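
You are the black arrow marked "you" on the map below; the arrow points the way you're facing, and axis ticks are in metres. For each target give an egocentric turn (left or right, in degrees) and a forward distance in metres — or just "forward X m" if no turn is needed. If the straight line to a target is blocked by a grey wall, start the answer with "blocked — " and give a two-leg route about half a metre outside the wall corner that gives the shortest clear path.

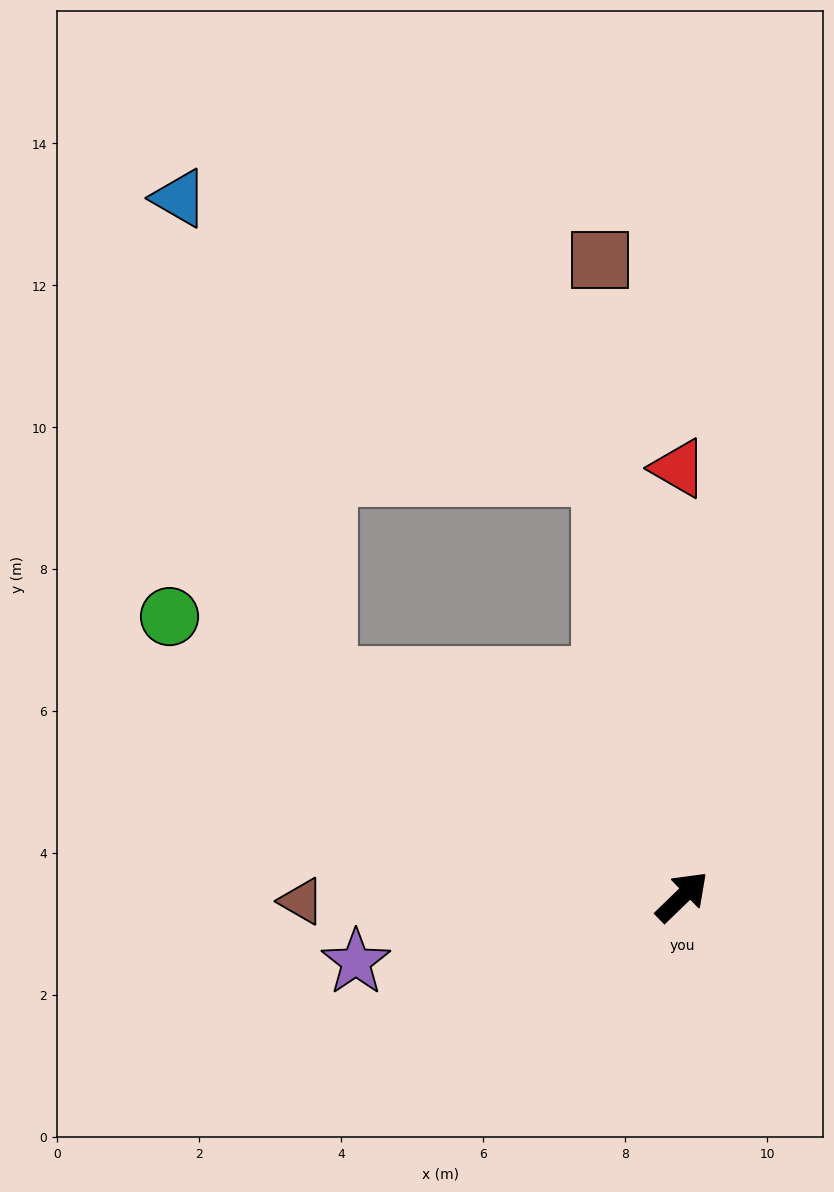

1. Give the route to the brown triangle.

turn left 137°, forward 5.4 m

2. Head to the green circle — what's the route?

turn left 107°, forward 8.2 m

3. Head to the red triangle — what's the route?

turn left 46°, forward 6.0 m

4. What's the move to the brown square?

turn left 53°, forward 9.0 m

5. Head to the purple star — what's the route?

turn left 147°, forward 4.7 m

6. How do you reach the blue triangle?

blocked — turn left 104°, forward 5.9 m, then turn right 41°, forward 7.1 m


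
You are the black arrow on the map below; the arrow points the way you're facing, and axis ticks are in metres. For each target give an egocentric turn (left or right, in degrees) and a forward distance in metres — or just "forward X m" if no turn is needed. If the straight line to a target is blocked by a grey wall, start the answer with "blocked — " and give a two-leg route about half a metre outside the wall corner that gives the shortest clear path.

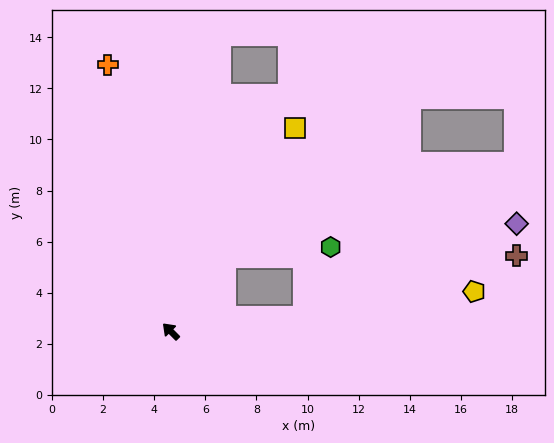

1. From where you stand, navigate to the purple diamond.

blocked — turn right 128°, forward 5.2 m, then turn left 17°, forward 9.1 m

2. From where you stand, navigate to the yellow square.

turn right 76°, forward 9.3 m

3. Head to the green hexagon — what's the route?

blocked — turn right 81°, forward 3.6 m, then turn right 48°, forward 4.1 m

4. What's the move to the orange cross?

turn right 32°, forward 10.7 m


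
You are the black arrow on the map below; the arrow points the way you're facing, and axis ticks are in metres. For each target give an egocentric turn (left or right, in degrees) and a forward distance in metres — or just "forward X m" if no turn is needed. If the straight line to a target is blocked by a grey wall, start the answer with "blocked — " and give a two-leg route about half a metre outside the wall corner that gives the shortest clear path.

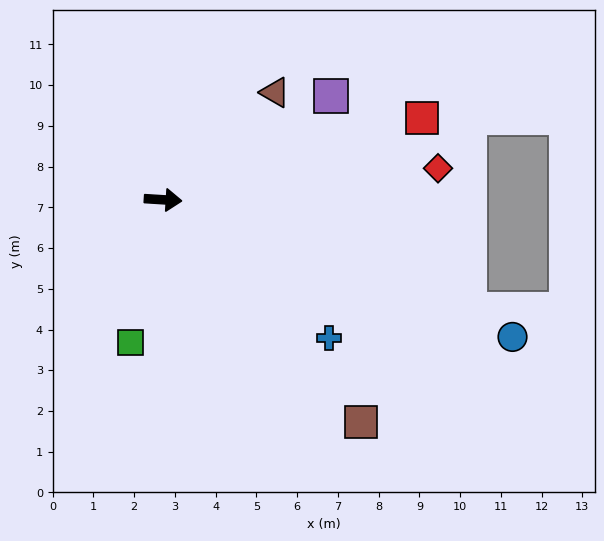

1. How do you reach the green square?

turn right 99°, forward 3.6 m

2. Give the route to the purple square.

turn left 35°, forward 4.9 m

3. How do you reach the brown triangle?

turn left 47°, forward 3.8 m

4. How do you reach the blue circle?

turn right 18°, forward 9.2 m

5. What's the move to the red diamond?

turn left 10°, forward 6.8 m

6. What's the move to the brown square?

turn right 45°, forward 7.3 m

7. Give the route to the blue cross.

turn right 36°, forward 5.3 m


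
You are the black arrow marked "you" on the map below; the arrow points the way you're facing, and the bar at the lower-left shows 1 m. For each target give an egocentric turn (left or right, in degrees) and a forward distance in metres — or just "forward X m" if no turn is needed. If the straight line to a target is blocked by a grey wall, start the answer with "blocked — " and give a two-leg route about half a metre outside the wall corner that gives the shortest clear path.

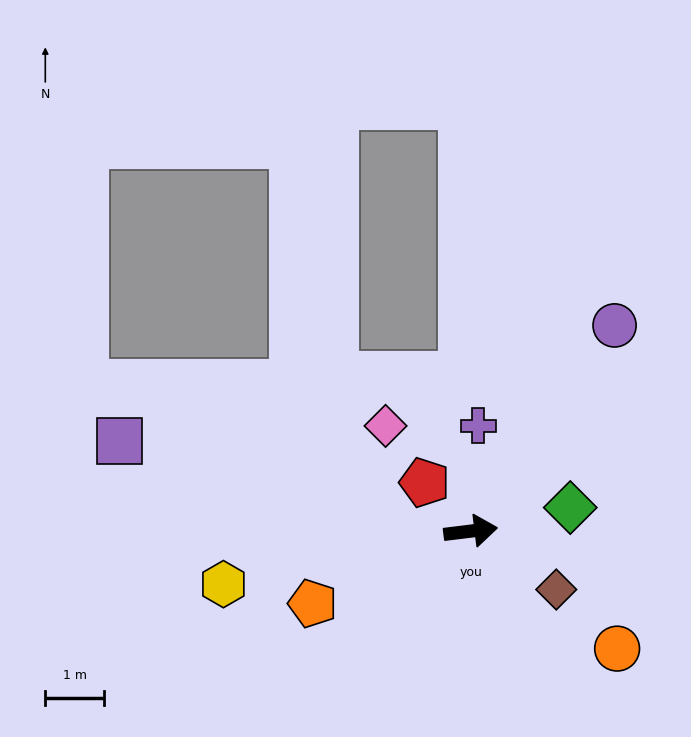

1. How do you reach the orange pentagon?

turn right 162°, forward 3.0 m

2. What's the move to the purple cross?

turn left 79°, forward 1.8 m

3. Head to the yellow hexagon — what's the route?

turn right 175°, forward 4.3 m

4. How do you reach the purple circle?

turn left 48°, forward 4.3 m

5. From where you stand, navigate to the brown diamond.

turn right 41°, forward 1.8 m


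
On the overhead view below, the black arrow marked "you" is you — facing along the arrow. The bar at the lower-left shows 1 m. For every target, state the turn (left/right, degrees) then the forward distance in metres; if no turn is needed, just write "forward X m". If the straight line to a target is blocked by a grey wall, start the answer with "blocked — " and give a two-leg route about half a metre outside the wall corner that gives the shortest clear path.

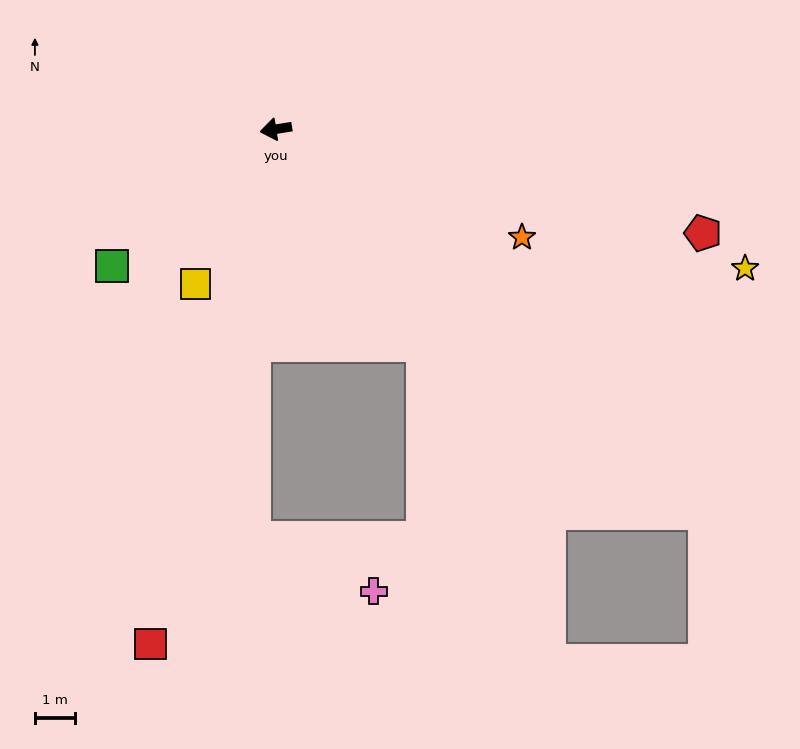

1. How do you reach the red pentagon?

turn left 157°, forward 10.9 m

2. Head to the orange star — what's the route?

turn left 147°, forward 6.7 m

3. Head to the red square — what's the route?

turn left 67°, forward 13.1 m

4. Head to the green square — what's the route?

turn left 31°, forward 5.3 m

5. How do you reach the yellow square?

turn left 54°, forward 4.3 m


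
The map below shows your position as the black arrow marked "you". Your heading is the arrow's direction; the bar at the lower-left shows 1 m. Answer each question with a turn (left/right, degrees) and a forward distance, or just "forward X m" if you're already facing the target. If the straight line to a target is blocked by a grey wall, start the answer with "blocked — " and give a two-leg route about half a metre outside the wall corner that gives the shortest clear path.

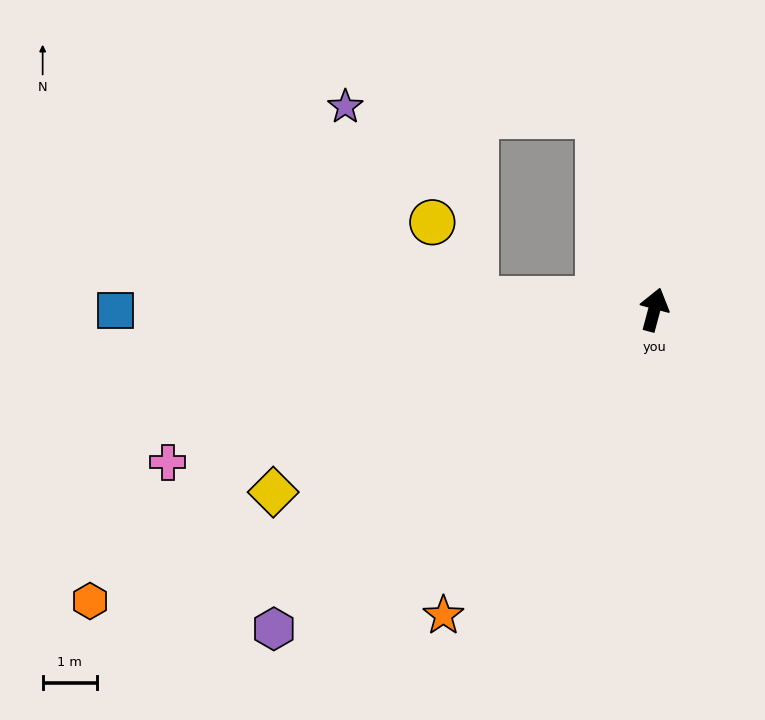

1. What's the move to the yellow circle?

blocked — turn left 102°, forward 3.3 m, then turn right 58°, forward 1.6 m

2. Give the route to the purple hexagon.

turn left 145°, forward 9.2 m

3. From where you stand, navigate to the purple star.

blocked — turn left 31°, forward 3.7 m, then turn left 72°, forward 4.7 m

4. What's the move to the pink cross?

turn left 122°, forward 9.5 m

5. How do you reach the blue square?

turn left 105°, forward 10.0 m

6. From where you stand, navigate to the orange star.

turn left 160°, forward 6.9 m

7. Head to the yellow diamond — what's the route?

turn left 130°, forward 7.8 m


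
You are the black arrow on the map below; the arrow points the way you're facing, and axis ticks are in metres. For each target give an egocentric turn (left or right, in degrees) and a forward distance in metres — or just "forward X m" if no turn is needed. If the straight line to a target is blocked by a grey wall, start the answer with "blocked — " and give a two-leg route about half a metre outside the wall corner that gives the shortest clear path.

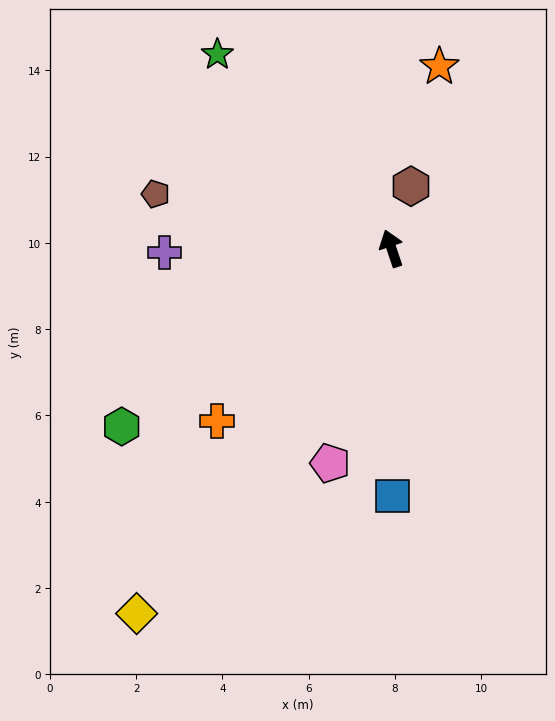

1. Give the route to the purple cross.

turn left 72°, forward 5.3 m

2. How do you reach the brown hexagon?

turn right 36°, forward 1.5 m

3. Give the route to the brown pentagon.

turn left 58°, forward 5.6 m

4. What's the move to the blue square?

turn left 162°, forward 5.7 m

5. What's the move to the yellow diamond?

turn left 127°, forward 10.3 m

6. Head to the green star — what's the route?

turn left 23°, forward 6.0 m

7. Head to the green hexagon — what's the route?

turn left 105°, forward 7.5 m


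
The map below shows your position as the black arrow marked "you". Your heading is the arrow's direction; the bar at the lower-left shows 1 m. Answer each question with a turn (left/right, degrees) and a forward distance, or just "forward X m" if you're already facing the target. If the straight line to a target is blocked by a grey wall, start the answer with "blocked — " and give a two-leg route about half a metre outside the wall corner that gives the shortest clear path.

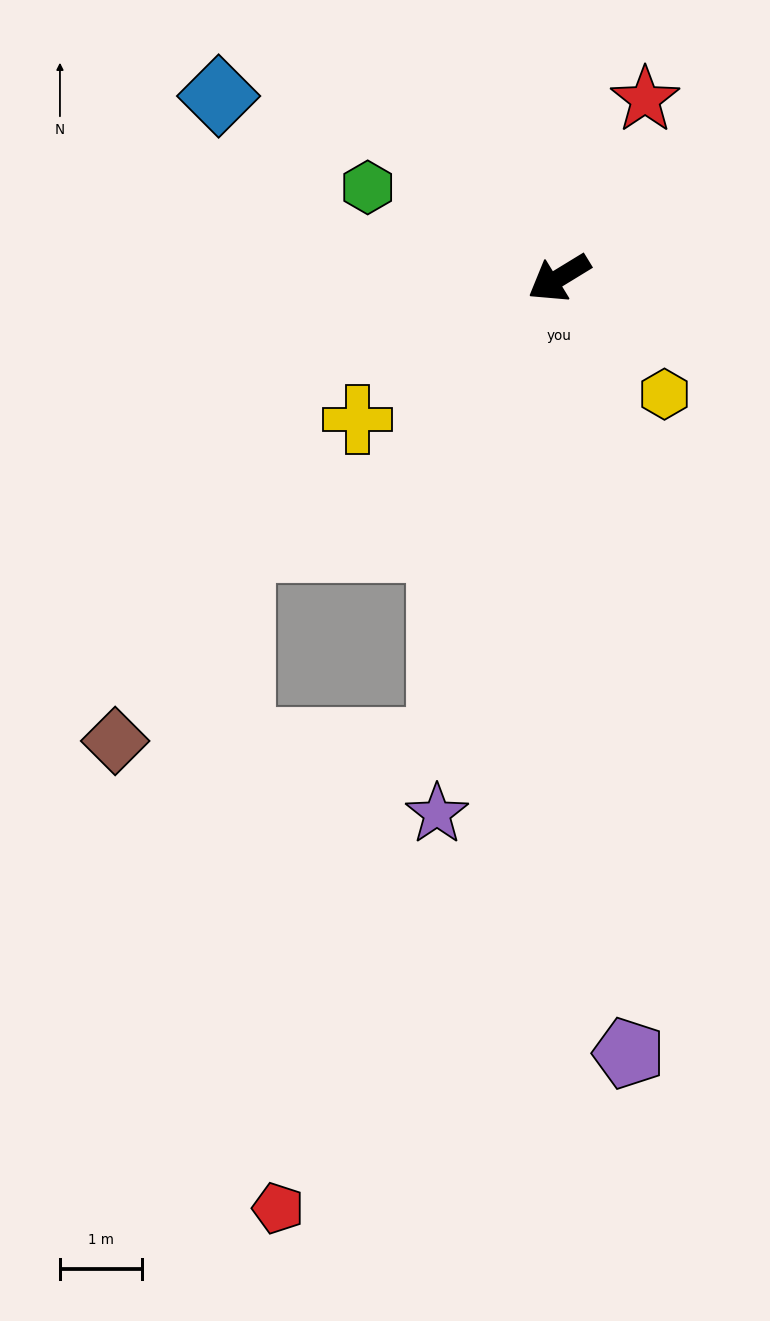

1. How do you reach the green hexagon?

turn right 57°, forward 2.6 m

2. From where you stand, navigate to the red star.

turn right 147°, forward 2.4 m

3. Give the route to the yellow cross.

turn left 4°, forward 3.0 m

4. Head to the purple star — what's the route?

turn left 46°, forward 6.7 m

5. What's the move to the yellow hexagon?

turn left 101°, forward 1.9 m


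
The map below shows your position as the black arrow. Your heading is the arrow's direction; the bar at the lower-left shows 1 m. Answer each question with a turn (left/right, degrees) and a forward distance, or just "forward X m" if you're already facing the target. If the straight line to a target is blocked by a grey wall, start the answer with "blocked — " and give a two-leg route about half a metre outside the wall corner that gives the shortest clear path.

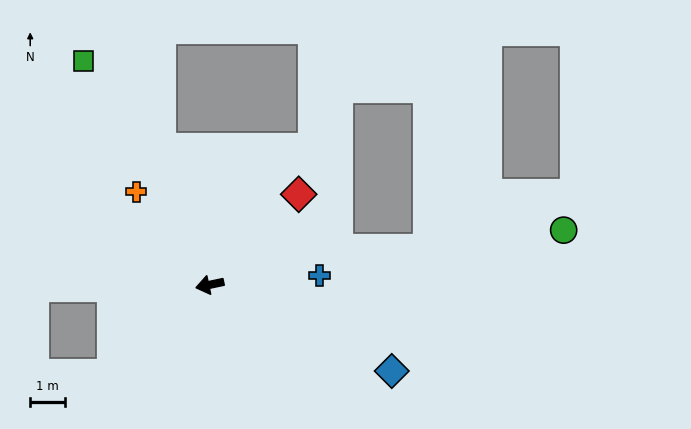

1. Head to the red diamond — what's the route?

turn right 146°, forward 3.7 m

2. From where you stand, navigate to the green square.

turn right 72°, forward 7.4 m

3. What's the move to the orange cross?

turn right 64°, forward 3.4 m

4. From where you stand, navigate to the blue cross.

turn left 173°, forward 3.2 m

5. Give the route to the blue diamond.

turn left 143°, forward 5.8 m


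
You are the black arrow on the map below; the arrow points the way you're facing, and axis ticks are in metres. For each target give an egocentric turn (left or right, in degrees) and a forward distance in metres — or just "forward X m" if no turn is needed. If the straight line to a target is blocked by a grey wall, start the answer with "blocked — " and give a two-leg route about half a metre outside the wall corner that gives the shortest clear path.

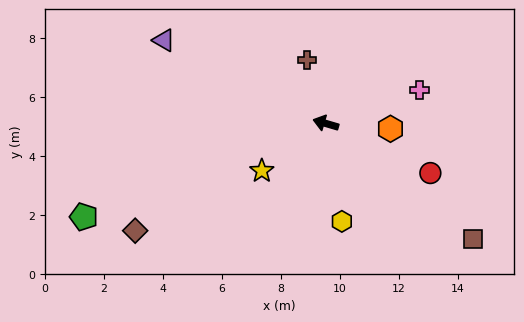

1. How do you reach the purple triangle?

turn right 11°, forward 6.2 m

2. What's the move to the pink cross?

turn right 144°, forward 3.4 m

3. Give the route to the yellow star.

turn left 53°, forward 2.7 m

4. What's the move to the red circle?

turn left 171°, forward 3.9 m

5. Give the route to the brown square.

turn left 158°, forward 6.4 m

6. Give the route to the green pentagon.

turn left 37°, forward 8.8 m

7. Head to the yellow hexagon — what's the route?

turn left 116°, forward 3.4 m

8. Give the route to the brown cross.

turn right 57°, forward 2.3 m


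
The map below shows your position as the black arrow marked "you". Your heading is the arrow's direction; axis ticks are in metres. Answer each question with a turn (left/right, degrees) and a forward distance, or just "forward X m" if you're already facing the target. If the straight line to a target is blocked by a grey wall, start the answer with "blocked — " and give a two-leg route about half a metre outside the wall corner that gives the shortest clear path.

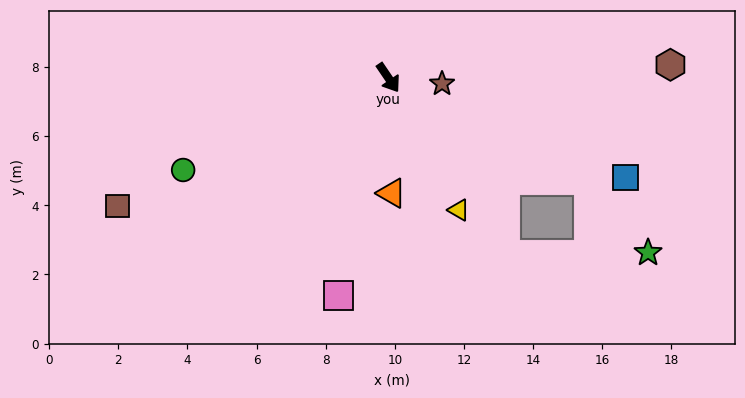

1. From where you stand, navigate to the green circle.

turn right 100°, forward 6.5 m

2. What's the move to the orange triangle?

turn right 33°, forward 3.3 m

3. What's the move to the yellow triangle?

turn right 6°, forward 4.3 m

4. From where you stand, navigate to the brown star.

turn left 49°, forward 1.6 m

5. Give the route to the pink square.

turn right 47°, forward 6.5 m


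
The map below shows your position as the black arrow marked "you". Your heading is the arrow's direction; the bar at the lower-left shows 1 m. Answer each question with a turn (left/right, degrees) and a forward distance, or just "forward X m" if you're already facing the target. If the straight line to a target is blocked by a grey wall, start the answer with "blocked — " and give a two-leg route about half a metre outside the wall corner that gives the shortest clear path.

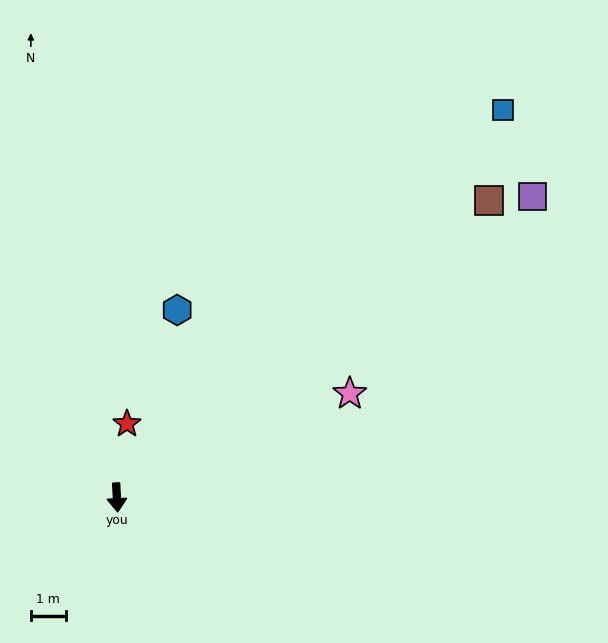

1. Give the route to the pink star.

turn left 111°, forward 7.3 m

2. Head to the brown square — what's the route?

turn left 126°, forward 13.7 m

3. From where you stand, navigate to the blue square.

turn left 132°, forward 15.7 m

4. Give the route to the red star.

turn left 169°, forward 2.1 m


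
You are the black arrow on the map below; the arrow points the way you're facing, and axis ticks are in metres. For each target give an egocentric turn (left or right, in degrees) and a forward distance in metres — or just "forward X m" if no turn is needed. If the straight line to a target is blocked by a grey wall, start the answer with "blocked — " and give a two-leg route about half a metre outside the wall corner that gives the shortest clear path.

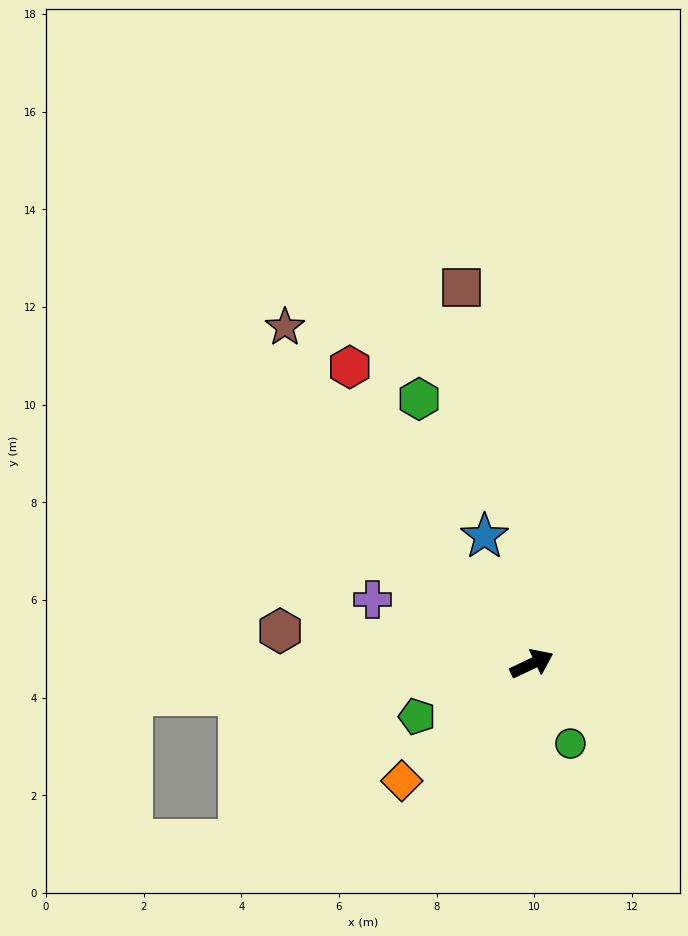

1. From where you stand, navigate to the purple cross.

turn left 133°, forward 3.5 m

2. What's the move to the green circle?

turn right 90°, forward 1.8 m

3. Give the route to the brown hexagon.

turn left 147°, forward 5.2 m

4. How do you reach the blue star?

turn left 85°, forward 2.8 m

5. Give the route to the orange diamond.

turn right 163°, forward 3.6 m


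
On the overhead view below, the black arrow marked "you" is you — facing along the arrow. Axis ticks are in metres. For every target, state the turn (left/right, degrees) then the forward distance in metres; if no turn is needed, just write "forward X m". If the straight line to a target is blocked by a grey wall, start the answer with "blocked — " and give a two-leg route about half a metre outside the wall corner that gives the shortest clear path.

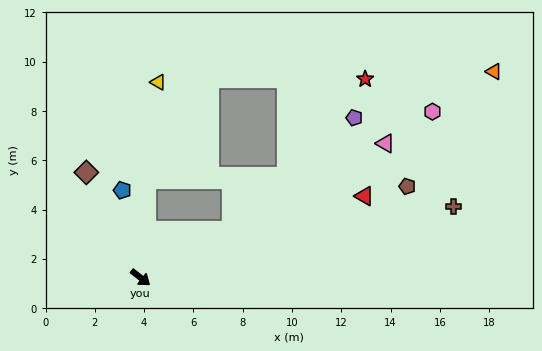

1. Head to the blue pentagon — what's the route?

turn left 140°, forward 3.6 m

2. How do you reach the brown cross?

turn left 51°, forward 13.0 m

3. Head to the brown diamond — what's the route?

turn left 155°, forward 4.8 m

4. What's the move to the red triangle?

turn left 58°, forward 9.7 m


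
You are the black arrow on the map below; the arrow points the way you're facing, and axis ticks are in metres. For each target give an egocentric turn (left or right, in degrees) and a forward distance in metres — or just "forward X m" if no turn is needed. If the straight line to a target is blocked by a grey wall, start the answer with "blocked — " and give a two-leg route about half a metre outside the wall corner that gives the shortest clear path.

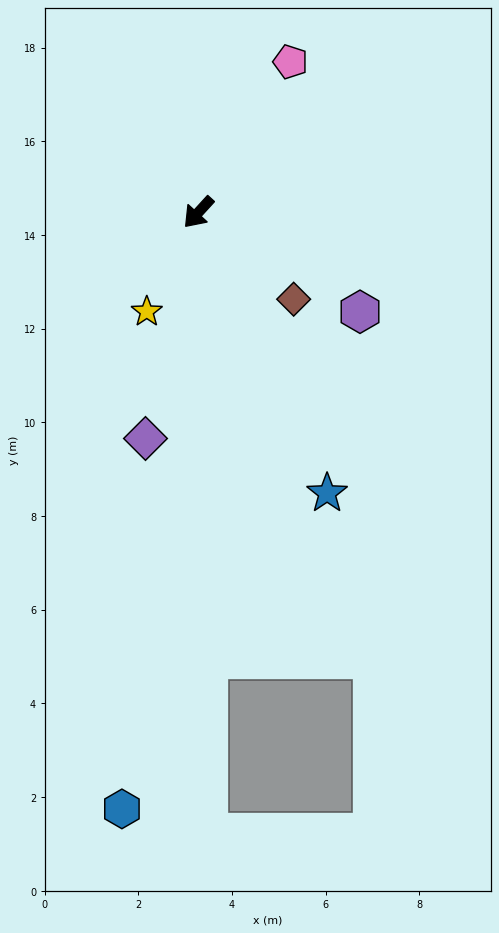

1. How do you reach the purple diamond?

turn left 29°, forward 5.0 m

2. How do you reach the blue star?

turn left 67°, forward 6.6 m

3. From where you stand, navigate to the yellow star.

turn left 15°, forward 2.4 m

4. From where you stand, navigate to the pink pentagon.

turn right 169°, forward 3.8 m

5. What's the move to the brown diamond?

turn left 90°, forward 2.8 m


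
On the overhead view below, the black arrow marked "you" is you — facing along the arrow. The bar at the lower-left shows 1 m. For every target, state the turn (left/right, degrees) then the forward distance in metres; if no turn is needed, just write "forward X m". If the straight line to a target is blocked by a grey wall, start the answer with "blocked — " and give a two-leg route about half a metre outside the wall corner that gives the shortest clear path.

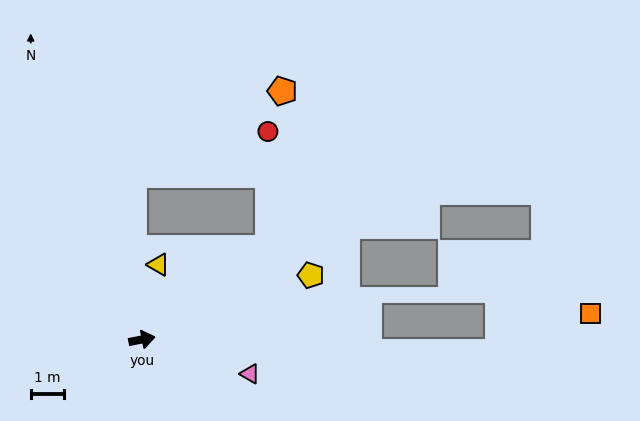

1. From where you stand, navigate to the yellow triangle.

turn left 67°, forward 2.3 m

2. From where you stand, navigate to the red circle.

blocked — turn left 25°, forward 4.8 m, then turn left 54°, forward 3.6 m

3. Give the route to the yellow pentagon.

turn left 10°, forward 5.5 m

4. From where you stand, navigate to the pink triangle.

turn right 29°, forward 3.5 m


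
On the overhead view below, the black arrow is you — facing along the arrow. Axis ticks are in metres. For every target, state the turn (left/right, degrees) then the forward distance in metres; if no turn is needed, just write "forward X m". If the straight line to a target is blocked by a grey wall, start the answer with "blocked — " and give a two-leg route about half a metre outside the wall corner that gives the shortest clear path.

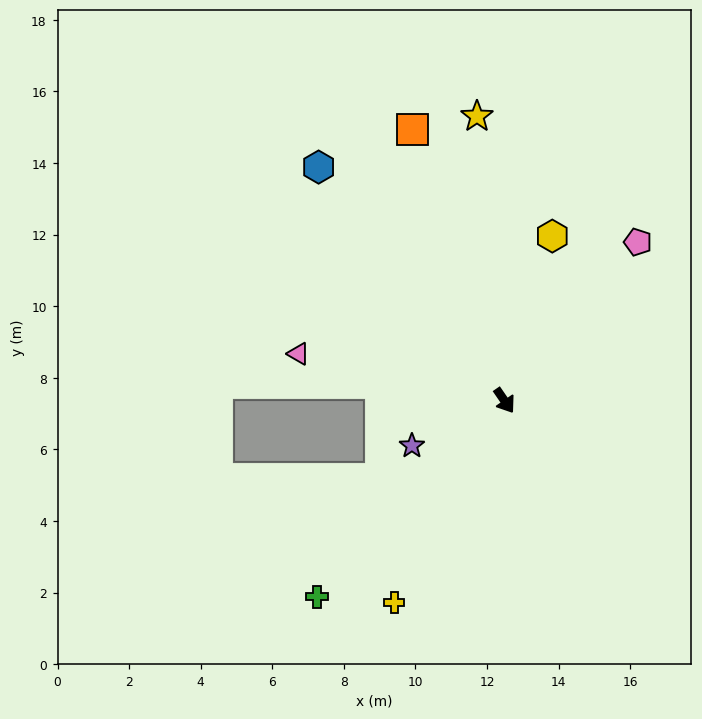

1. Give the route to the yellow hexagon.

turn left 129°, forward 4.8 m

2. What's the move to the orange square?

turn left 164°, forward 8.0 m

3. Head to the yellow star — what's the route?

turn left 151°, forward 8.0 m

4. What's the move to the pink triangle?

turn right 137°, forward 5.9 m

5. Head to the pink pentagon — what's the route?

turn left 105°, forward 5.8 m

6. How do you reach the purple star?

turn right 99°, forward 2.9 m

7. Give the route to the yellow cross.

turn right 63°, forward 6.4 m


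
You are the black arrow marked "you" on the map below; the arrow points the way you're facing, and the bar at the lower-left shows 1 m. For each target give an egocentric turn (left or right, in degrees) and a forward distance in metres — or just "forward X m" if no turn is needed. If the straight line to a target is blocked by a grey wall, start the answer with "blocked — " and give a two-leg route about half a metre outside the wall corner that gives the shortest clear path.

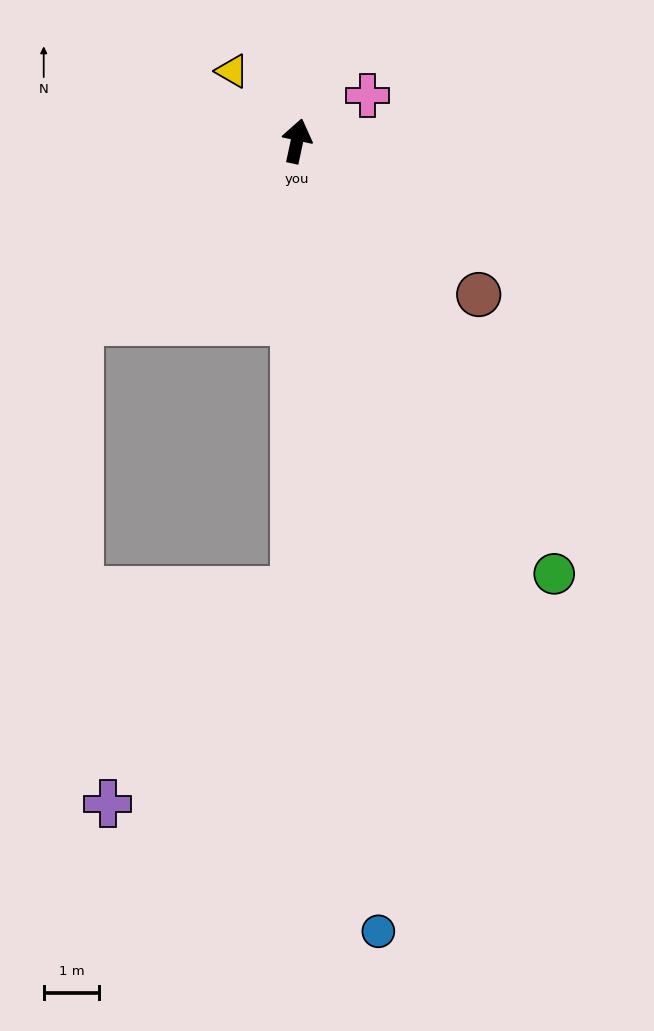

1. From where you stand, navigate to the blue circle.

turn right 162°, forward 14.4 m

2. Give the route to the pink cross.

turn right 45°, forward 1.5 m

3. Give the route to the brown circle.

turn right 118°, forward 4.3 m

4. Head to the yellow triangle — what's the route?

turn left 55°, forward 1.7 m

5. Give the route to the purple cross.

blocked — turn right 168°, forward 8.1 m, then turn right 41°, forward 5.1 m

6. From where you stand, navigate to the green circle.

turn right 137°, forward 9.1 m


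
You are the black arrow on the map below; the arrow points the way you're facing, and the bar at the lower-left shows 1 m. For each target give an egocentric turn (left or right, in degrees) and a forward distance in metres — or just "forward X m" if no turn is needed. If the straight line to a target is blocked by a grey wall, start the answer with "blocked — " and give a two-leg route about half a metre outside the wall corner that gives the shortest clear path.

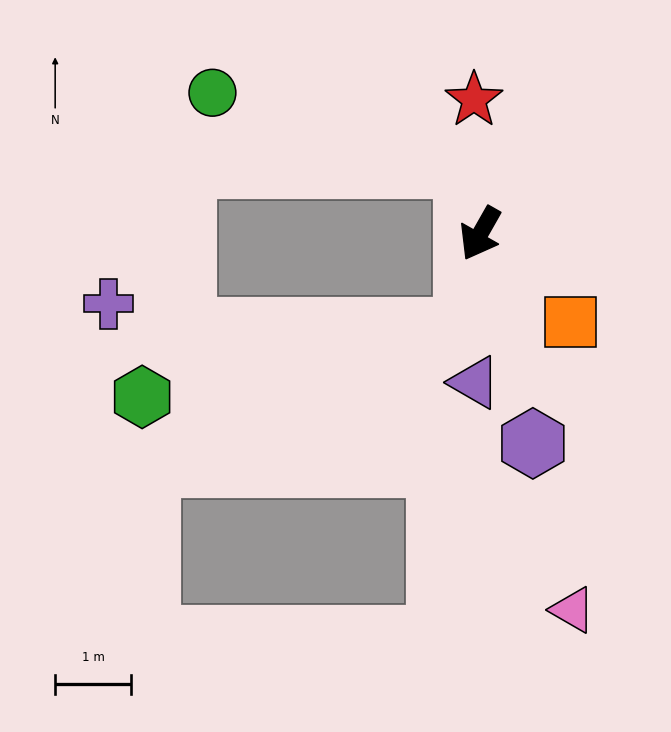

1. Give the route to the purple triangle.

turn left 27°, forward 2.0 m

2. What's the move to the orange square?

turn left 75°, forward 1.7 m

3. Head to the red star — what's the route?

turn right 148°, forward 1.8 m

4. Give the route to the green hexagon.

blocked — turn left 21°, forward 1.3 m, then turn right 70°, forward 4.3 m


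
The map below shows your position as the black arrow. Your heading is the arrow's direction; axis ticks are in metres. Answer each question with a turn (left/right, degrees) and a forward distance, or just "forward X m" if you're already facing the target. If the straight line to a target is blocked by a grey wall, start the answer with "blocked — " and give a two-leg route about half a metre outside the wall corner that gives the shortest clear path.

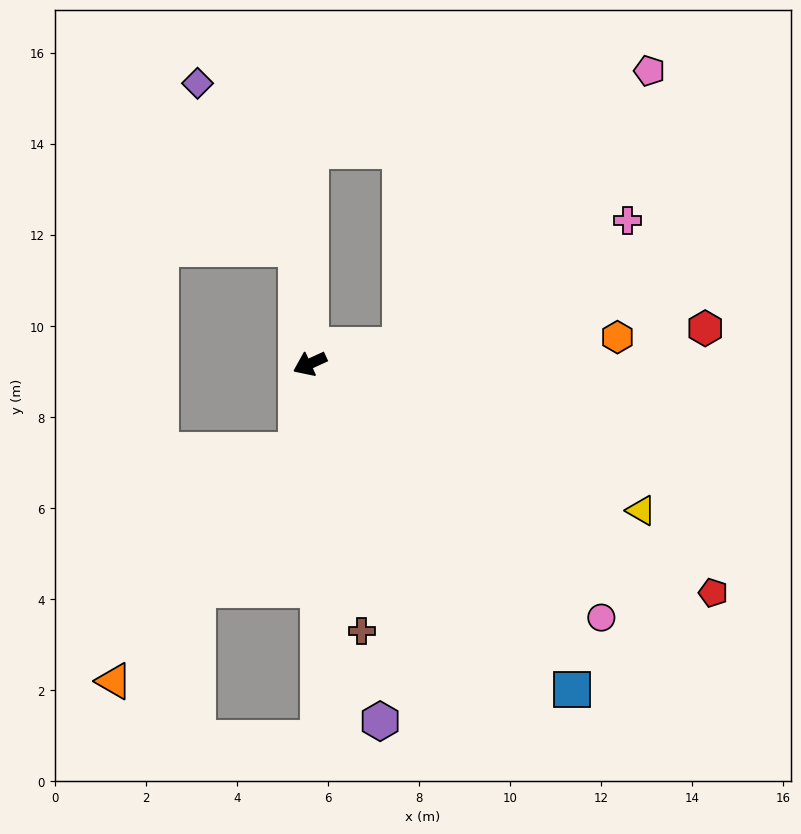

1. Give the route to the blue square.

turn left 104°, forward 9.2 m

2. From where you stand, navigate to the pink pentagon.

blocked — turn left 166°, forward 2.1 m, then turn left 37°, forward 8.1 m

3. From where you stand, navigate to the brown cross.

turn left 76°, forward 6.0 m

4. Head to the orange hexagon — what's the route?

turn left 160°, forward 6.8 m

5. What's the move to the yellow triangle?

turn left 132°, forward 8.0 m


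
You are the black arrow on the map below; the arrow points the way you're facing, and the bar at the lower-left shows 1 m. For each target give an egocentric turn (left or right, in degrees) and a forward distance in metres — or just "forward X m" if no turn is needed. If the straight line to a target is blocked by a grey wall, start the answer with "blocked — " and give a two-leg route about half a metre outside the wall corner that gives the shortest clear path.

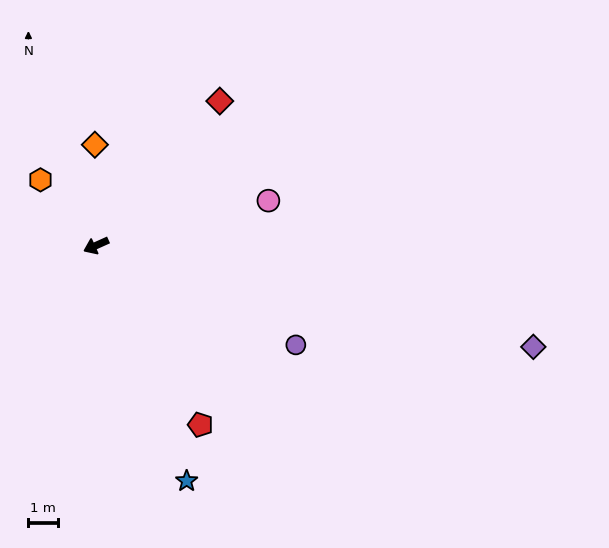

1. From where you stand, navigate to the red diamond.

turn right 155°, forward 6.4 m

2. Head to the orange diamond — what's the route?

turn right 114°, forward 3.4 m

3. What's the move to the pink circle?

turn left 170°, forward 6.0 m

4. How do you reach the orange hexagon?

turn right 74°, forward 2.9 m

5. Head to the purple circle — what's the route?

turn left 129°, forward 7.6 m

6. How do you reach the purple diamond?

turn left 143°, forward 15.2 m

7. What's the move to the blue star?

turn left 87°, forward 8.5 m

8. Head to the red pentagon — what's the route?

turn left 96°, forward 7.0 m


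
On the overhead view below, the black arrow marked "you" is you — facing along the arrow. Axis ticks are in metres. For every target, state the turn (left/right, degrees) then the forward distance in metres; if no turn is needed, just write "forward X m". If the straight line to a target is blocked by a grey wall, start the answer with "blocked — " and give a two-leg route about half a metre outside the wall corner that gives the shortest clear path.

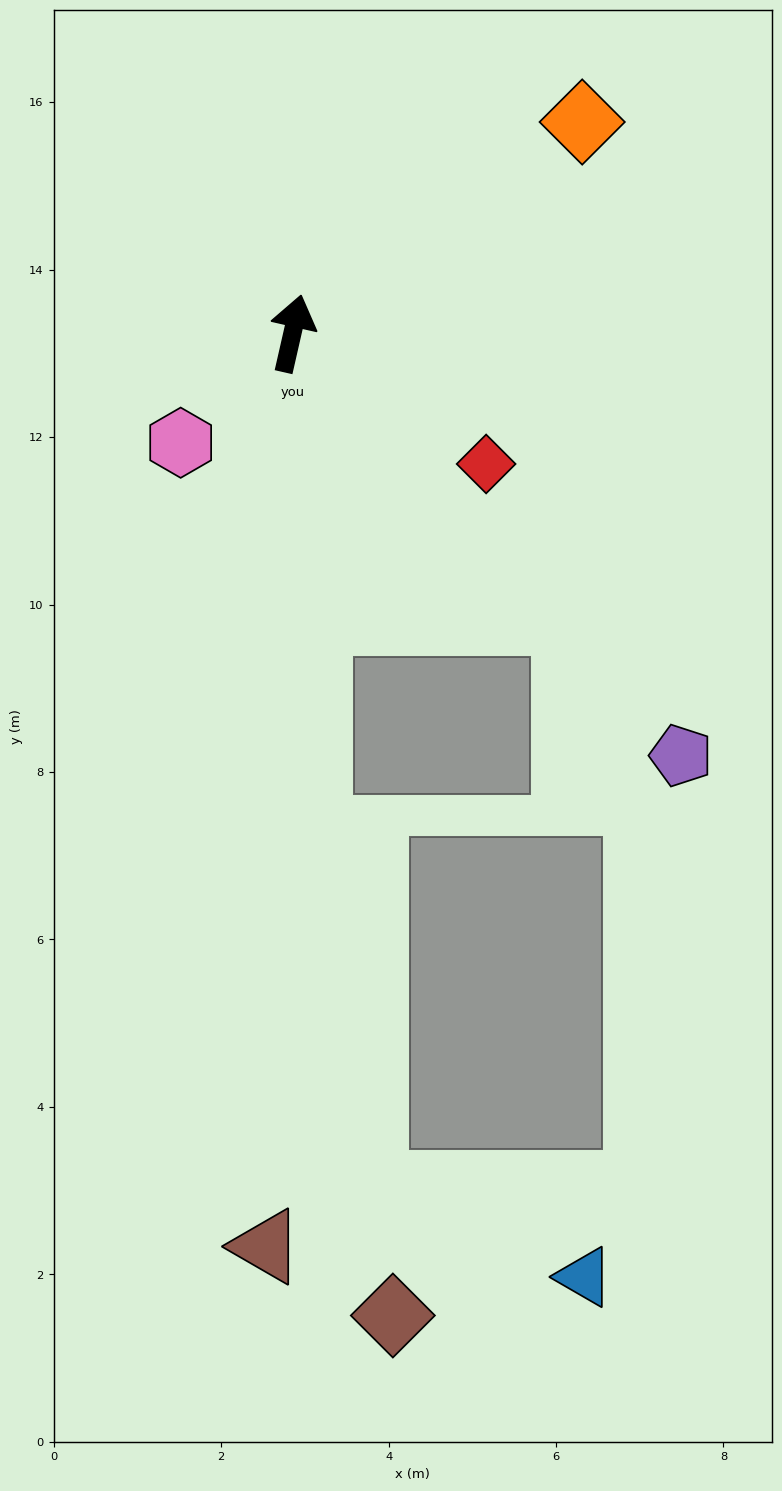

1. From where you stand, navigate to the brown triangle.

turn right 169°, forward 10.9 m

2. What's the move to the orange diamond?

turn right 41°, forward 4.3 m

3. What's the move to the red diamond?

turn right 111°, forward 2.8 m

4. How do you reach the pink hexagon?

turn left 147°, forward 1.9 m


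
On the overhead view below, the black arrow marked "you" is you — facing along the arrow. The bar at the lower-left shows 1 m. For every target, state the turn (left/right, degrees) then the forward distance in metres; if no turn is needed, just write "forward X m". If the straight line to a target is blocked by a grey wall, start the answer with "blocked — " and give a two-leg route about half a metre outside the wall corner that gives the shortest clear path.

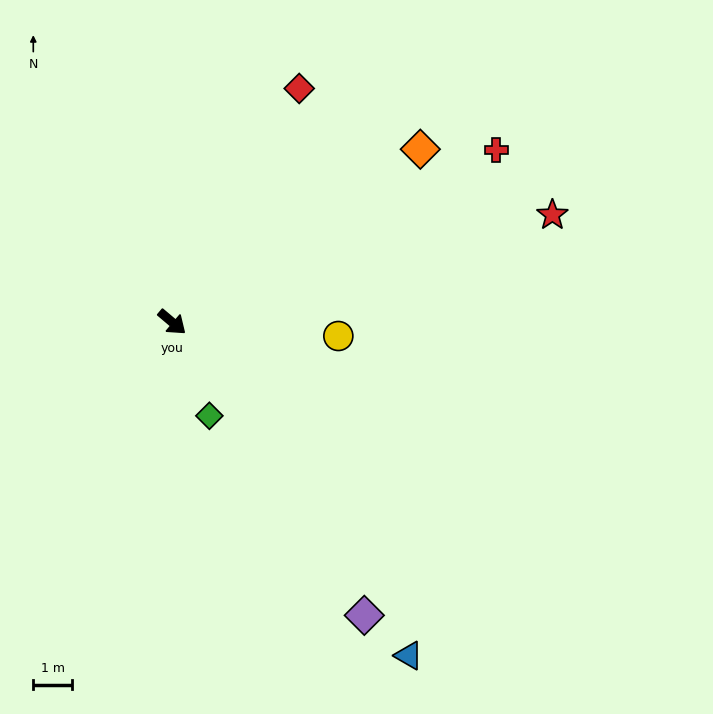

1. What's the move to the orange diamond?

turn left 75°, forward 7.8 m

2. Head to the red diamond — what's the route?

turn left 102°, forward 6.9 m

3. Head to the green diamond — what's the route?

turn right 28°, forward 2.6 m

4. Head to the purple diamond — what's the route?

turn right 17°, forward 9.0 m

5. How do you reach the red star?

turn left 56°, forward 10.2 m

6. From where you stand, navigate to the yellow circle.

turn left 35°, forward 4.3 m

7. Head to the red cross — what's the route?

turn left 68°, forward 9.5 m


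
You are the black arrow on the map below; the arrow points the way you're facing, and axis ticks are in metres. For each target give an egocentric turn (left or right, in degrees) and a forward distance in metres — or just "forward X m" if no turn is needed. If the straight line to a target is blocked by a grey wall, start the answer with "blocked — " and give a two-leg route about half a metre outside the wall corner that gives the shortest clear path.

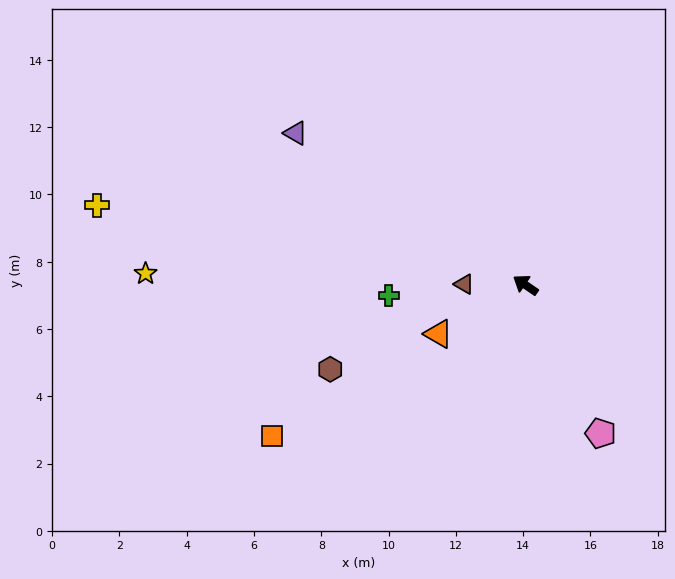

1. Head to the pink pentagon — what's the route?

turn left 151°, forward 4.9 m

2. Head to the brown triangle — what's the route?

turn left 34°, forward 1.8 m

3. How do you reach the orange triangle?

turn left 64°, forward 3.0 m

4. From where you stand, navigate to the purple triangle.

forward 8.2 m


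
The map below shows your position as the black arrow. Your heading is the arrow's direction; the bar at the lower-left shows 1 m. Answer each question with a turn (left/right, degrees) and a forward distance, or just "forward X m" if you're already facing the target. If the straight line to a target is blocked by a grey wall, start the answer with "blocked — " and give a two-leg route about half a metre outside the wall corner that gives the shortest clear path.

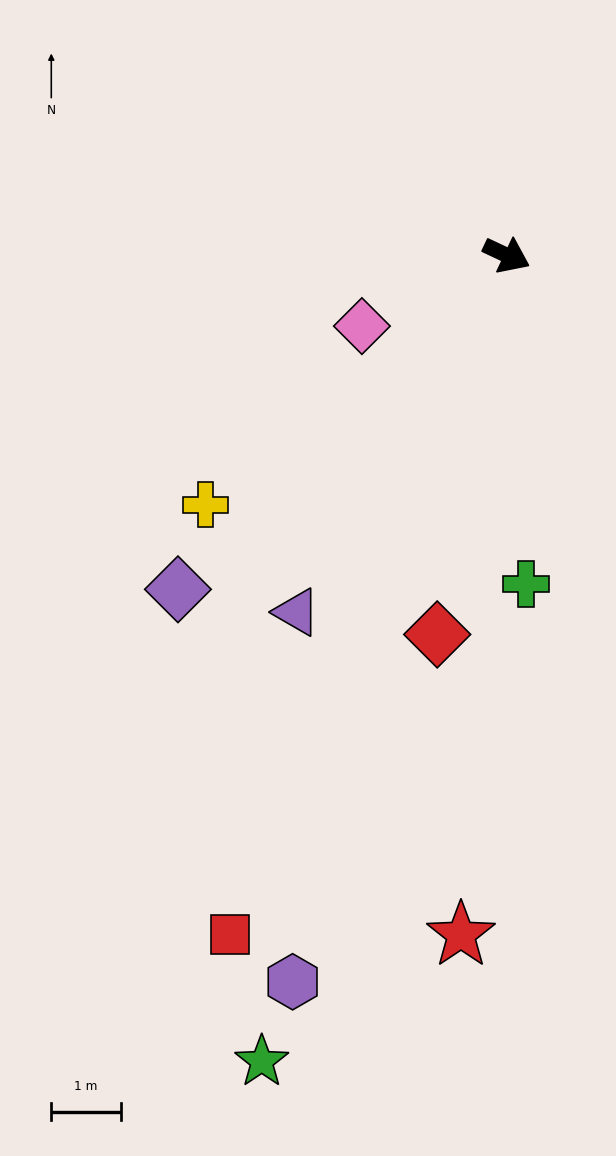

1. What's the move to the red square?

turn right 87°, forward 10.6 m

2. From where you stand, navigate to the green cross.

turn right 61°, forward 4.8 m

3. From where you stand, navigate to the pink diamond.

turn right 129°, forward 2.3 m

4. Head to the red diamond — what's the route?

turn right 75°, forward 5.6 m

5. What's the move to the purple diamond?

turn right 109°, forward 6.8 m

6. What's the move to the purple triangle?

turn right 95°, forward 6.0 m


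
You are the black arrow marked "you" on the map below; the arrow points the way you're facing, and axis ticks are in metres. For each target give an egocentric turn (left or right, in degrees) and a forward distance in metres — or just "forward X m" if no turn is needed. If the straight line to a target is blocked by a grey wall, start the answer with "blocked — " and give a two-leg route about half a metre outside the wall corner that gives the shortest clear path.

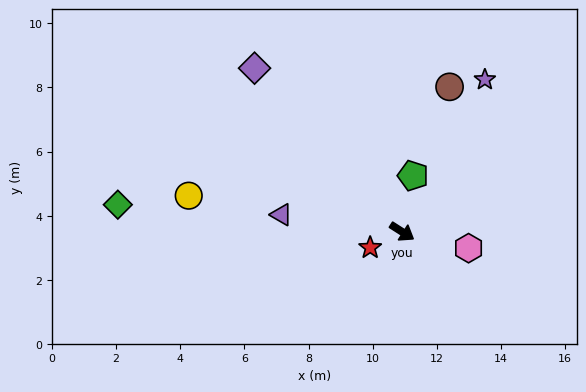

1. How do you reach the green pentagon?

turn left 112°, forward 1.8 m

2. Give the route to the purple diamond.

turn left 165°, forward 6.9 m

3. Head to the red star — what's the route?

turn right 121°, forward 1.1 m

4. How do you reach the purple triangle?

turn right 156°, forward 3.8 m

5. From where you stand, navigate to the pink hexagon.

turn left 19°, forward 2.1 m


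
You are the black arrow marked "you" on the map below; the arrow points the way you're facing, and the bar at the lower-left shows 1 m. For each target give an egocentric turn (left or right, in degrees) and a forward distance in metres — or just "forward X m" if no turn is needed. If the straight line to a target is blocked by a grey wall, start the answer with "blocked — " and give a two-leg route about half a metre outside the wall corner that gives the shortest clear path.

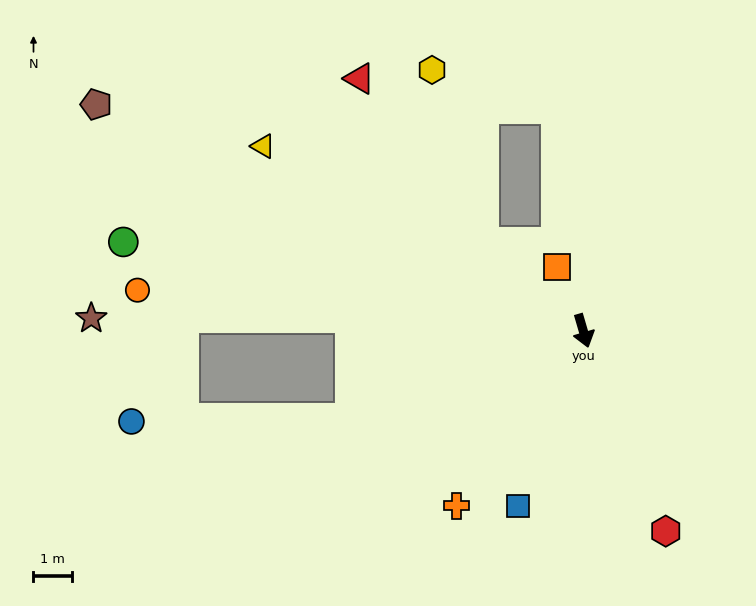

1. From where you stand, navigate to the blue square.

turn right 37°, forward 4.8 m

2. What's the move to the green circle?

turn right 117°, forward 12.1 m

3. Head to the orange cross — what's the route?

turn right 52°, forward 5.6 m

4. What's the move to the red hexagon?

turn left 6°, forward 5.6 m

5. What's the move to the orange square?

turn right 174°, forward 1.8 m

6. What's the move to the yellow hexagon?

blocked — turn right 147°, forward 3.5 m, then turn right 33°, forward 4.7 m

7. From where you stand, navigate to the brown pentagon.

turn right 131°, forward 13.9 m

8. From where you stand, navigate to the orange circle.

turn right 111°, forward 11.6 m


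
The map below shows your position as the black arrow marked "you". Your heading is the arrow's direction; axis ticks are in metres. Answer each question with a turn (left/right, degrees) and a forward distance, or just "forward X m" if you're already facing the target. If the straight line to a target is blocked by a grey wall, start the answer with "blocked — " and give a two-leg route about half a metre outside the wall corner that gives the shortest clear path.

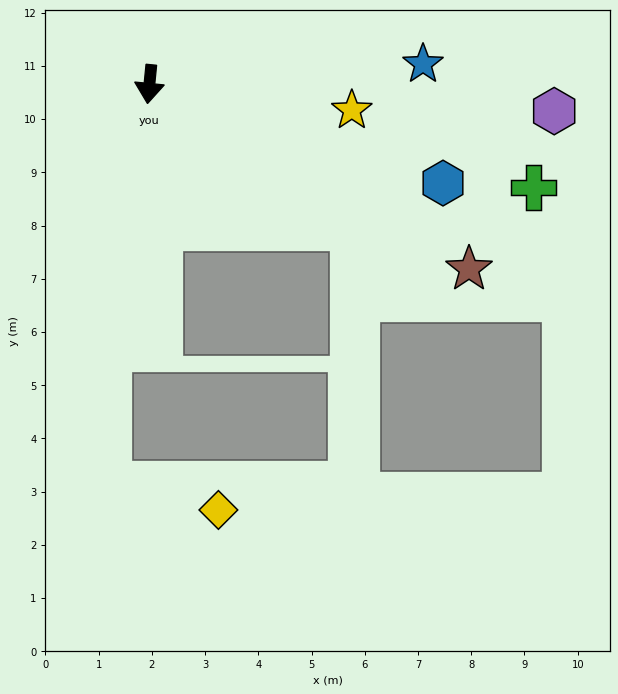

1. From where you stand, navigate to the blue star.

turn left 100°, forward 5.2 m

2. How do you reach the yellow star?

turn left 88°, forward 3.8 m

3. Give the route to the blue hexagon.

turn left 77°, forward 5.8 m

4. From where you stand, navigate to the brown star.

turn left 66°, forward 6.9 m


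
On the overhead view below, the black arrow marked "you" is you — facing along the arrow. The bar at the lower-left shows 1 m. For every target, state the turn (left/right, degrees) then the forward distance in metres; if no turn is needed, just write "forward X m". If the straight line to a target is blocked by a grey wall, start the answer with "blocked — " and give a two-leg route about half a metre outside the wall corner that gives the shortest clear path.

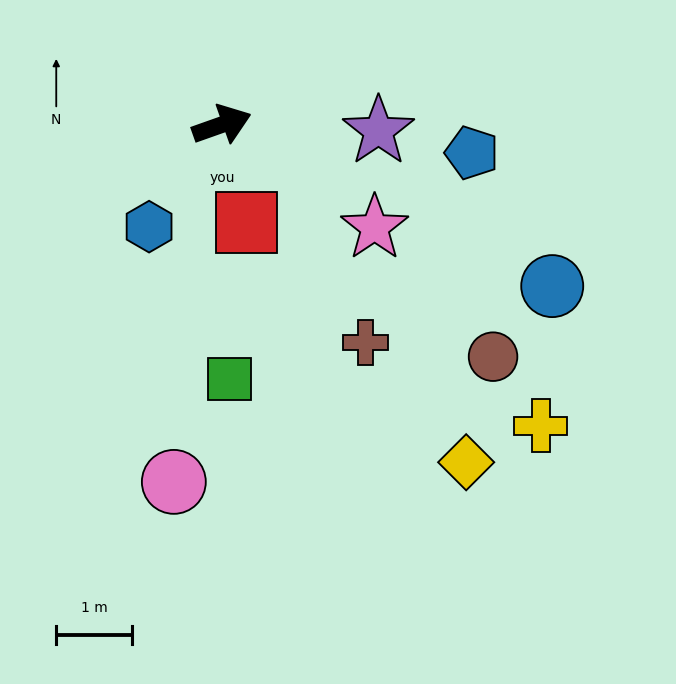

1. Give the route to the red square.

turn right 95°, forward 1.3 m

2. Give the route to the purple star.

turn right 22°, forward 2.1 m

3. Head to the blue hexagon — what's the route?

turn right 145°, forward 1.7 m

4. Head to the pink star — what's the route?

turn right 53°, forward 2.4 m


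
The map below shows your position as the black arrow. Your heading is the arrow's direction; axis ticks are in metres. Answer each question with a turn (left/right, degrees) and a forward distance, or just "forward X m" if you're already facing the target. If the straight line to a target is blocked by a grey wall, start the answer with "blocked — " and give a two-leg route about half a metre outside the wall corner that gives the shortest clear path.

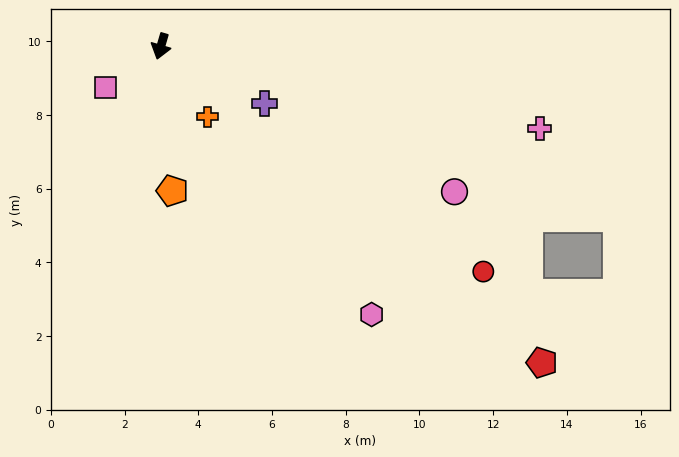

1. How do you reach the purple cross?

turn left 77°, forward 3.2 m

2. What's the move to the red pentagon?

turn left 67°, forward 13.4 m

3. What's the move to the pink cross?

turn left 94°, forward 10.5 m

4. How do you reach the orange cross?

turn left 50°, forward 2.3 m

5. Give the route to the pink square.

turn right 37°, forward 1.9 m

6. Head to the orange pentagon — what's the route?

turn left 21°, forward 3.9 m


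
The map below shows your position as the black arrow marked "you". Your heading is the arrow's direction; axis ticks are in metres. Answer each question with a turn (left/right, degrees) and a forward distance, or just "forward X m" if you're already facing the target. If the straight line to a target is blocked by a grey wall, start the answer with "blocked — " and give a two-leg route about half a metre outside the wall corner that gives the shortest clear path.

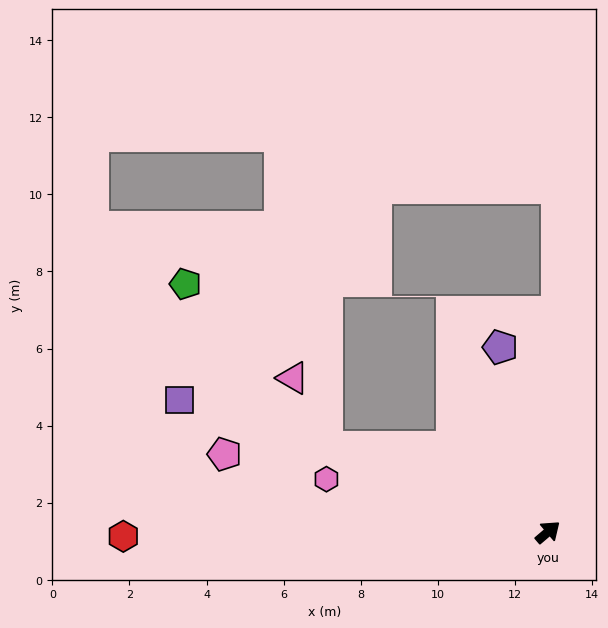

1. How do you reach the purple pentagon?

turn left 64°, forward 5.0 m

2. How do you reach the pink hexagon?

turn left 126°, forward 5.9 m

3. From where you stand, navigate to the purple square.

turn left 120°, forward 10.2 m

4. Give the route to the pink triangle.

blocked — turn left 119°, forward 6.1 m, then turn right 44°, forward 2.0 m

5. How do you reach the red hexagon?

turn left 140°, forward 11.0 m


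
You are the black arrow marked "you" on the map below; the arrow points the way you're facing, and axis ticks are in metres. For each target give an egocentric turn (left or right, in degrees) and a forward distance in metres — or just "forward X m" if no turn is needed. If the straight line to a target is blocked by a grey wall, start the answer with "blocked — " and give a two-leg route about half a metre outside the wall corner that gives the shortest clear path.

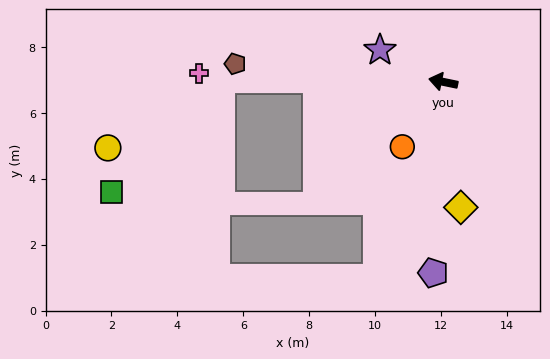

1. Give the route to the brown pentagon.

turn left 7°, forward 6.3 m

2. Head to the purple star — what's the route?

turn right 15°, forward 2.1 m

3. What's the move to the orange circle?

turn left 69°, forward 2.3 m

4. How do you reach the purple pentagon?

turn left 99°, forward 5.8 m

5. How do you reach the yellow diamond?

turn left 110°, forward 3.8 m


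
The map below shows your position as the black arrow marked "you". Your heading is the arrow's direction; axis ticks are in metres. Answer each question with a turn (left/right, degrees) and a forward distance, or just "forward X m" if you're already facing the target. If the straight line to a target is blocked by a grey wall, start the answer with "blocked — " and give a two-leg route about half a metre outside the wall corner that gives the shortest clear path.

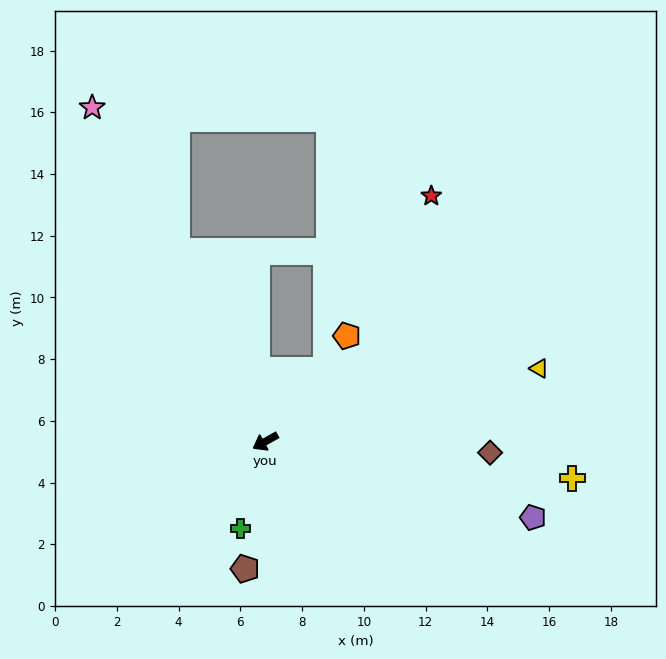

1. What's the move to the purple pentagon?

turn left 135°, forward 9.0 m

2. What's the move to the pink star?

turn right 92°, forward 12.2 m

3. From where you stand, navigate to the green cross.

turn left 45°, forward 2.9 m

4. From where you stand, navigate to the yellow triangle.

turn left 166°, forward 9.2 m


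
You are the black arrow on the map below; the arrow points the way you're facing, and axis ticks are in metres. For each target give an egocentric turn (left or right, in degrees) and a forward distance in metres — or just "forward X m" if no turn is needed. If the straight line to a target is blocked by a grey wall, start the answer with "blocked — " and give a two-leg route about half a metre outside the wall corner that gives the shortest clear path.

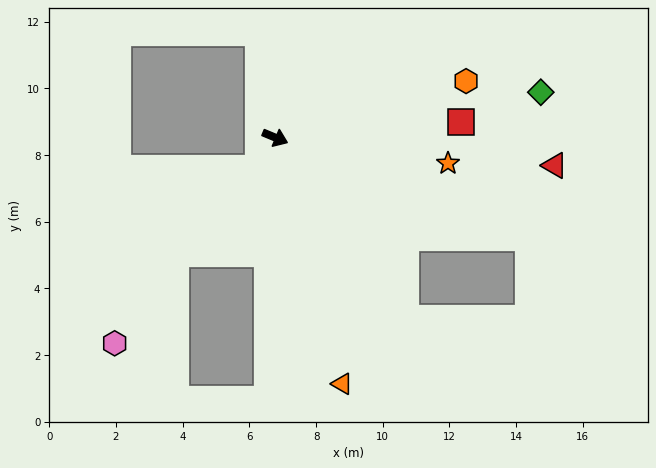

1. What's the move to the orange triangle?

turn right 52°, forward 7.7 m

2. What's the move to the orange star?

turn left 14°, forward 5.2 m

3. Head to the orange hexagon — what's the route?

turn left 39°, forward 6.0 m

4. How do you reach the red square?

turn left 27°, forward 5.6 m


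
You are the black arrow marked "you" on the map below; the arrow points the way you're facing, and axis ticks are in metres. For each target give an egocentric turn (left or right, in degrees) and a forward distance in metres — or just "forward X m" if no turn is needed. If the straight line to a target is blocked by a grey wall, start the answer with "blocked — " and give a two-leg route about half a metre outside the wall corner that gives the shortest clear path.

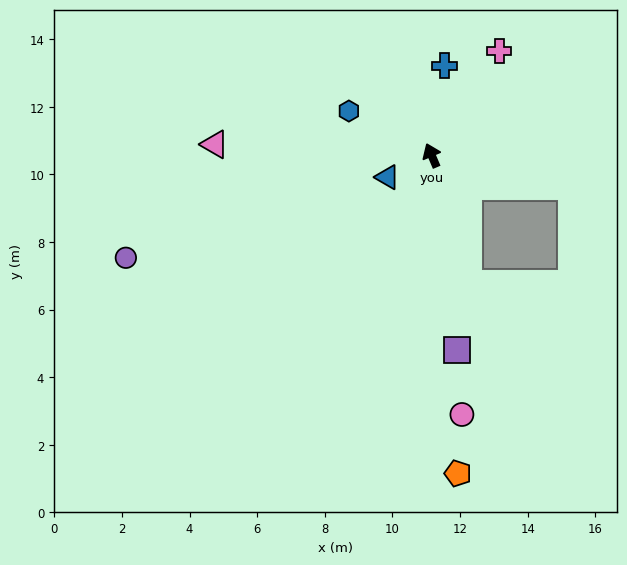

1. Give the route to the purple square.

turn left 164°, forward 5.8 m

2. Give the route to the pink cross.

turn right 56°, forward 3.7 m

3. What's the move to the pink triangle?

turn left 64°, forward 6.4 m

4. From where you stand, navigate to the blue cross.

turn right 31°, forward 2.7 m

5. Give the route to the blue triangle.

turn left 93°, forward 1.5 m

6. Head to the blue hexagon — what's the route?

turn left 39°, forward 2.8 m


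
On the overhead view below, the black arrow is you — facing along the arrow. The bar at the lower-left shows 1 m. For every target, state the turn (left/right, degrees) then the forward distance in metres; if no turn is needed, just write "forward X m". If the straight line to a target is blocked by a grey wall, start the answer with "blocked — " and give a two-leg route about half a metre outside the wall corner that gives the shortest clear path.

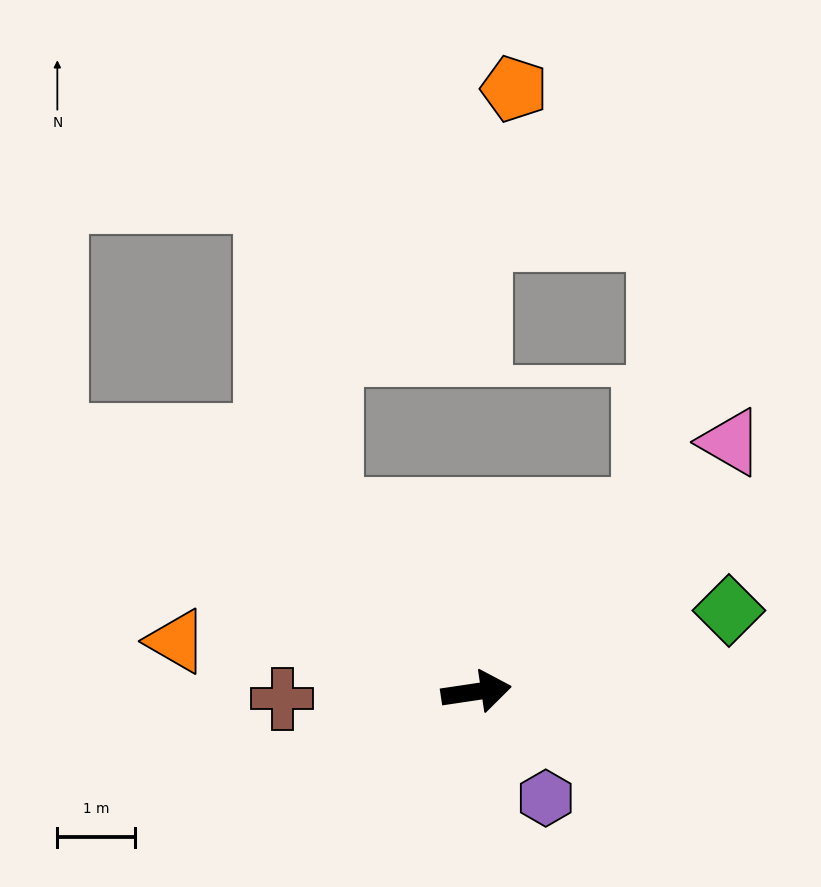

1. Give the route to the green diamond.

turn left 9°, forward 3.4 m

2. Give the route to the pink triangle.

turn left 36°, forward 4.6 m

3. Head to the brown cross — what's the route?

turn left 174°, forward 2.5 m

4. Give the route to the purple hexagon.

turn right 65°, forward 1.6 m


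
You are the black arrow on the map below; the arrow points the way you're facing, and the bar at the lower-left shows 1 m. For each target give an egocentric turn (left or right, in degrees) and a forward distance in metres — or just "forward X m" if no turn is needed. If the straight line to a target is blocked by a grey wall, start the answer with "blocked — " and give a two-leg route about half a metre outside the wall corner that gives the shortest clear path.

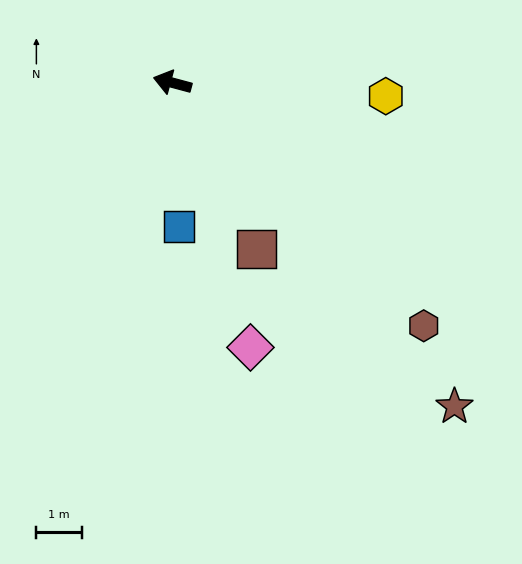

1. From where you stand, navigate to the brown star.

turn left 146°, forward 9.4 m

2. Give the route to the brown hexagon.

turn left 151°, forward 7.7 m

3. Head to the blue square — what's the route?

turn left 108°, forward 3.1 m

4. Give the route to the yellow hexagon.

turn right 169°, forward 4.7 m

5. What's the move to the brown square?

turn left 132°, forward 4.1 m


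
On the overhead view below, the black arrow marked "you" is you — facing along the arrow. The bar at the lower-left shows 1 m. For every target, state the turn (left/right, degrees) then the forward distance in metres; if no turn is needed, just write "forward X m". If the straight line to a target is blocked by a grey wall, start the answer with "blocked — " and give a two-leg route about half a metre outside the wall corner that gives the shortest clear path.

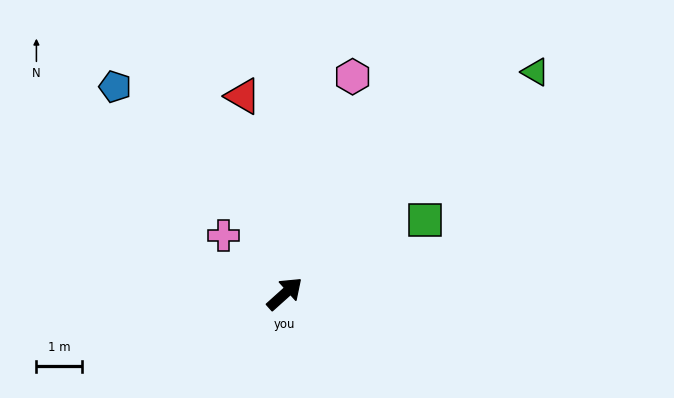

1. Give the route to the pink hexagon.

turn left 31°, forward 5.0 m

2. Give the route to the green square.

turn right 14°, forward 3.5 m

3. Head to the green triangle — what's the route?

forward 7.4 m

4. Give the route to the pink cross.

turn left 95°, forward 1.9 m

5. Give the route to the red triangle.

turn left 60°, forward 4.5 m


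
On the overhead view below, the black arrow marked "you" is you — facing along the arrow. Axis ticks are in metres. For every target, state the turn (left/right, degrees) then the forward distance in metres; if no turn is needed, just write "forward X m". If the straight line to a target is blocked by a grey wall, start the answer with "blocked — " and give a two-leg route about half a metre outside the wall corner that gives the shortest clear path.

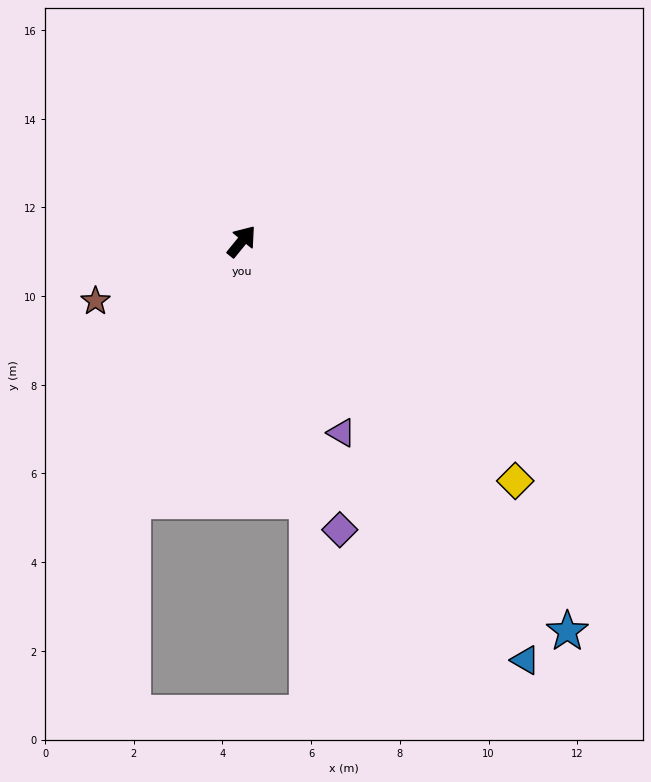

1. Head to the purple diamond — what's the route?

turn right 122°, forward 6.9 m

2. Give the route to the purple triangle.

turn right 113°, forward 4.9 m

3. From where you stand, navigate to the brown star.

turn left 151°, forward 3.6 m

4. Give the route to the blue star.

turn right 101°, forward 11.5 m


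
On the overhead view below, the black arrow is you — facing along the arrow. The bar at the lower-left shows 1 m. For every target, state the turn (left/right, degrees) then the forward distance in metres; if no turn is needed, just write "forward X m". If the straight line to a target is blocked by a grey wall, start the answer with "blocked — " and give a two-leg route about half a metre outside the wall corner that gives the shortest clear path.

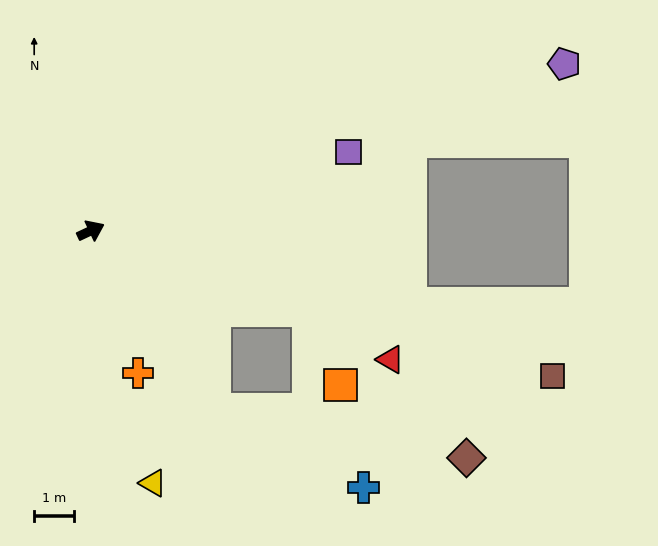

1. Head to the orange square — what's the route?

blocked — turn right 45°, forward 5.8 m, then turn right 47°, forward 2.0 m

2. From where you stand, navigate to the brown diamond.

blocked — turn right 81°, forward 5.4 m, then turn left 45°, forward 6.4 m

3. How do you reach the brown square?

turn right 43°, forward 12.1 m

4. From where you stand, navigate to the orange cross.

turn right 97°, forward 3.7 m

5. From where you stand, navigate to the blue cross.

blocked — turn right 81°, forward 5.4 m, then turn left 29°, forward 4.2 m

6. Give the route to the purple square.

turn right 8°, forward 6.7 m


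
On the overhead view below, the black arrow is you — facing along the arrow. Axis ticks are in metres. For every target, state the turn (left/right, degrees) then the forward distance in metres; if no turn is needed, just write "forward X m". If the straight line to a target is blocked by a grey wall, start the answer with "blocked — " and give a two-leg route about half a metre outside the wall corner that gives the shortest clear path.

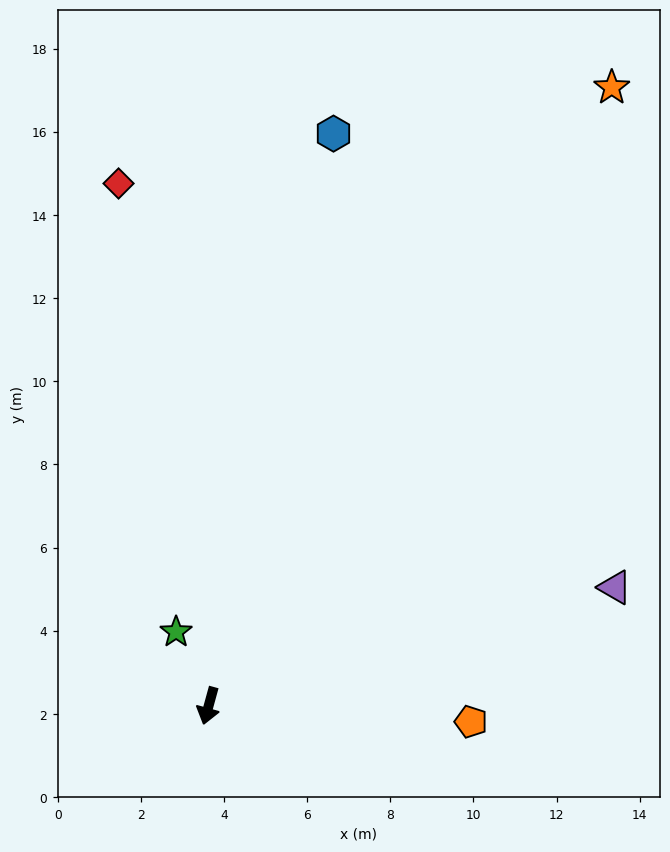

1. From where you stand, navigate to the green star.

turn right 141°, forward 1.9 m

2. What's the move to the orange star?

turn left 162°, forward 17.8 m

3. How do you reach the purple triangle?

turn left 122°, forward 10.2 m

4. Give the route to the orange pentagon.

turn left 102°, forward 6.3 m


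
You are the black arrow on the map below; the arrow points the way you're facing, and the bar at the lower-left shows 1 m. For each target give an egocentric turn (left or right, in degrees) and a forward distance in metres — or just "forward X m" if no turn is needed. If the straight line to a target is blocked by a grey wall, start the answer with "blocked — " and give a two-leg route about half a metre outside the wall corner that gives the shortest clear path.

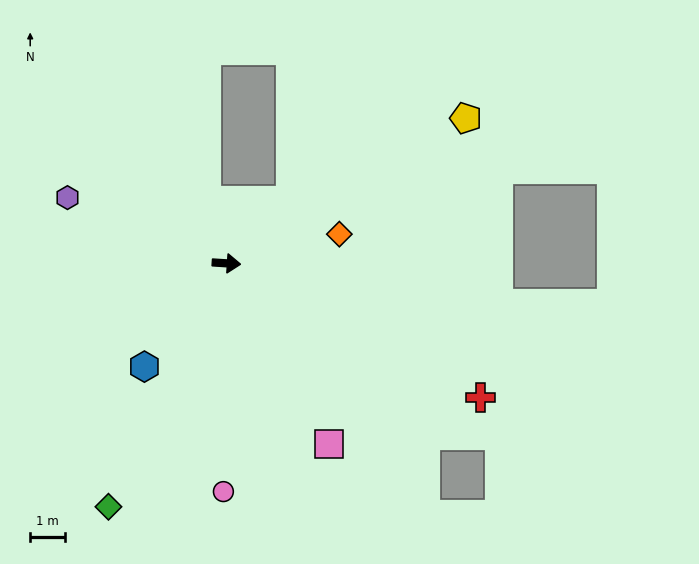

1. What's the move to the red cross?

turn right 24°, forward 8.3 m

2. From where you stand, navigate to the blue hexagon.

turn right 125°, forward 3.8 m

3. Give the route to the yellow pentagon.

turn left 35°, forward 8.1 m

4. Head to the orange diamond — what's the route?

turn left 18°, forward 3.4 m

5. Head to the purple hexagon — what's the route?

turn left 161°, forward 5.0 m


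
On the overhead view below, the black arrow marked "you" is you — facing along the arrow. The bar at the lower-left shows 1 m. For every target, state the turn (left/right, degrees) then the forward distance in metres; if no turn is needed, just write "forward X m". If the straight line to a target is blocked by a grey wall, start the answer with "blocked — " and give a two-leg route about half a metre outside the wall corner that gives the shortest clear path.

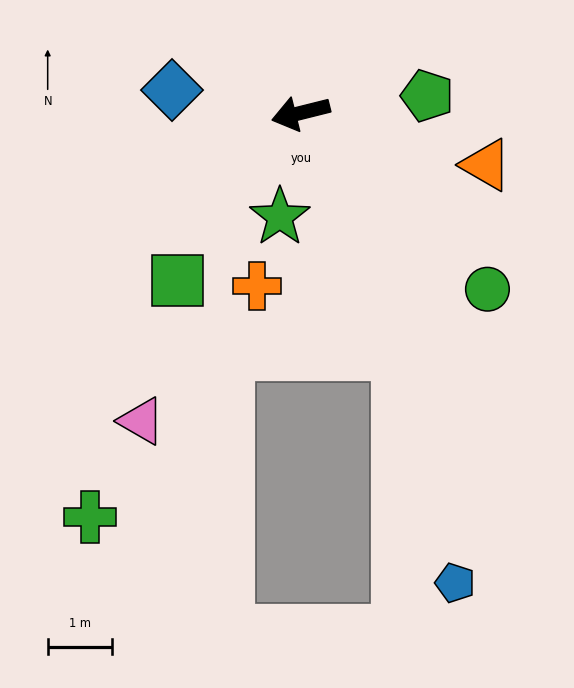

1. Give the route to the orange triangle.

turn left 150°, forward 3.0 m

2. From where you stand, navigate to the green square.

turn left 40°, forward 3.2 m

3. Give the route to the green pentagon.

turn left 174°, forward 2.0 m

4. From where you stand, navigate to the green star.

turn left 65°, forward 1.7 m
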